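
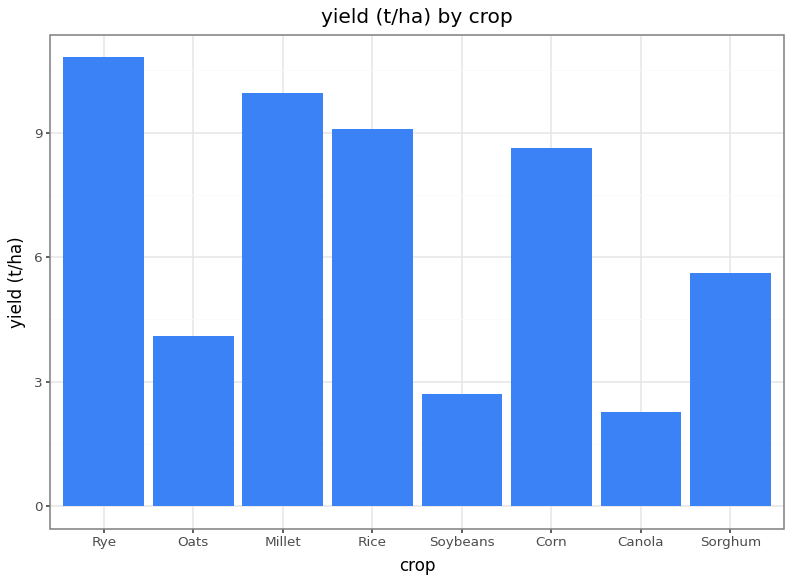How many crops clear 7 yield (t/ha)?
4

Above 7: Rye, Millet, Rice, Corn.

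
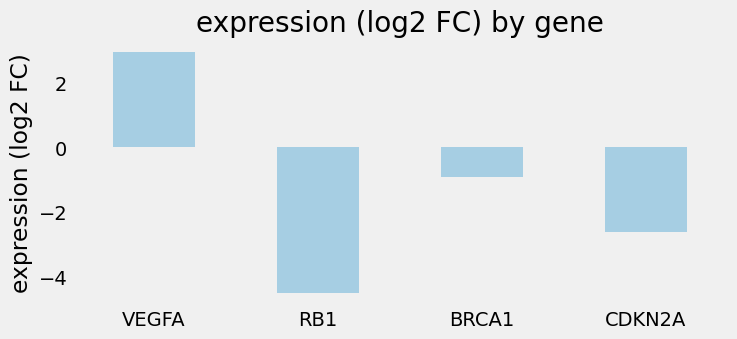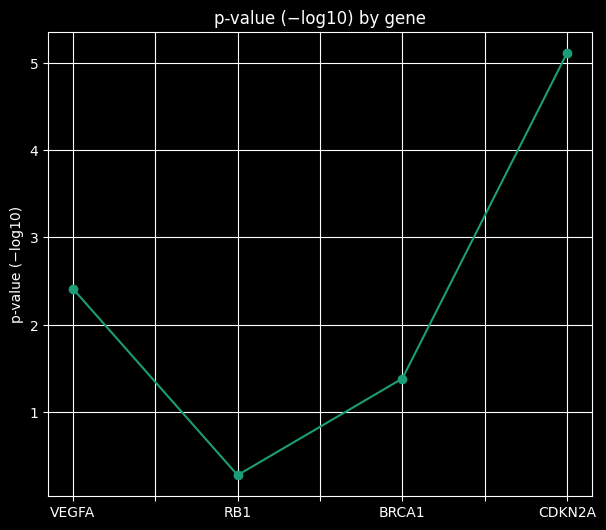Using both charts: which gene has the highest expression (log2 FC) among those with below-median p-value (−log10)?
BRCA1

Chart 2 median p-value (−log10) ≈ 2; below-median genes: RB1, BRCA1. Among those, BRCA1 has the highest expression (log2 FC) (≈ -1).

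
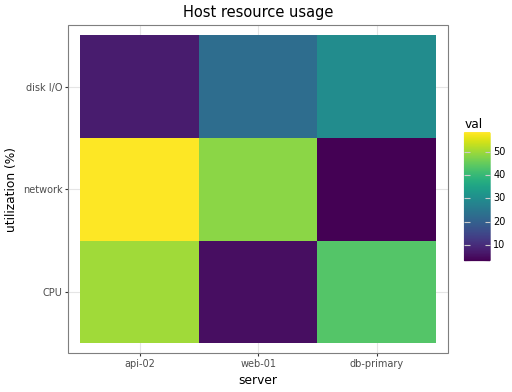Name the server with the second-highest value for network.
web-01

Top 3 for network: api-02 ≈ 60, web-01 ≈ 50, db-primary ≈ 5.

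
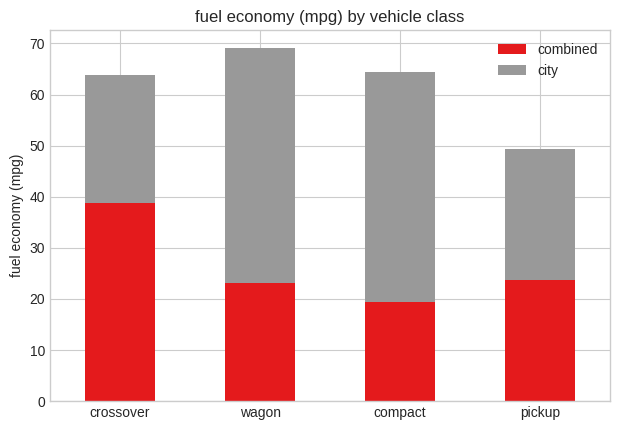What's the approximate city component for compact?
city top ≈ 60, bottom ≈ 20; segment ≈ 40.

≈ 40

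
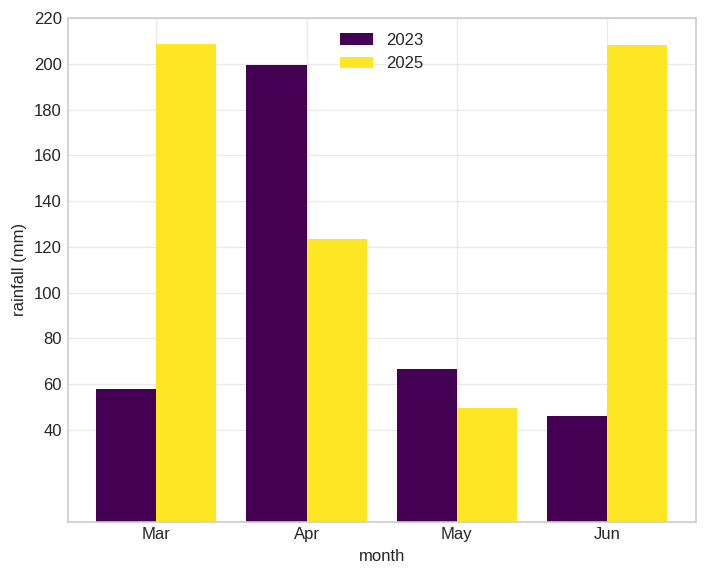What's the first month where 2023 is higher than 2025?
Apr

Mar: 2023 ≈ 60 vs 2025 ≈ 200 (not yet); Apr: 2023 ≈ 200 vs 2025 ≈ 120 (first crossover).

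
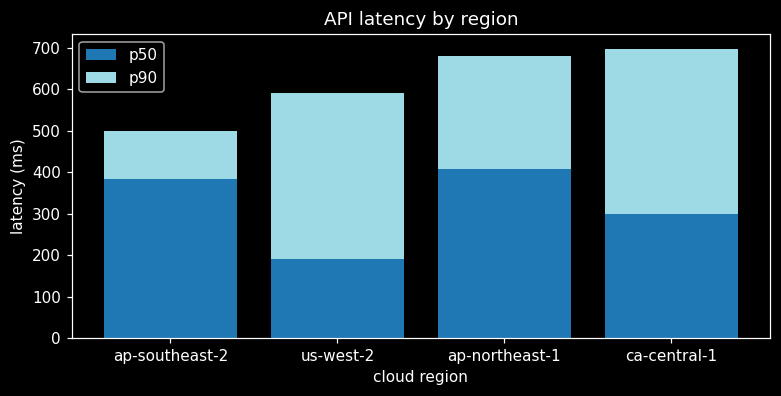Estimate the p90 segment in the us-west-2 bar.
≈ 400

p90 top ≈ 600, bottom ≈ 200; segment ≈ 400.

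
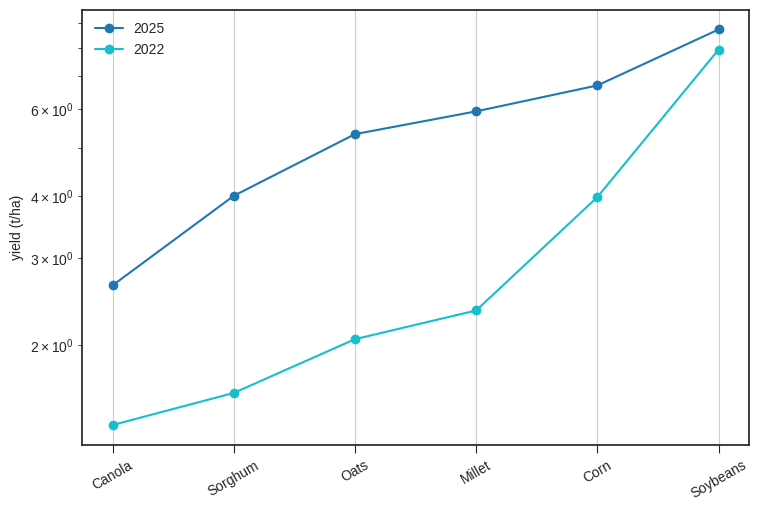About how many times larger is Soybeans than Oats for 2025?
≈ 1.8×

Soybeans ≈ 9, Oats ≈ 5; 9/5 ≈ 1.8.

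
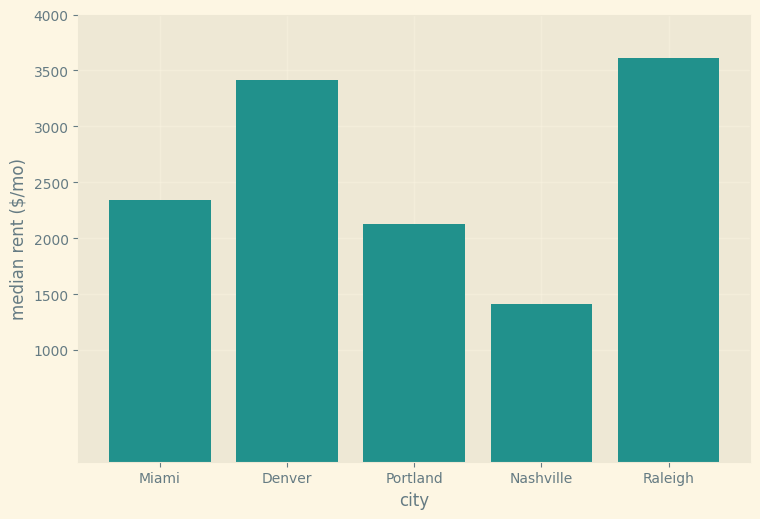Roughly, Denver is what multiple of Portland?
Denver ≈ 3500, Portland ≈ 2000; 3500/2000 ≈ 1.75.

≈ 1.75×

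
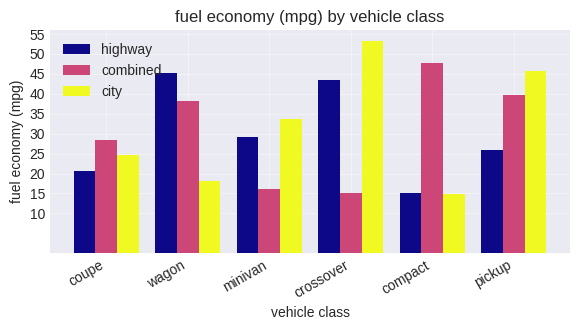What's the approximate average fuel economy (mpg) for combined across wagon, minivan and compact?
(40 + 15 + 50) / 3 ≈ 35.

≈ 35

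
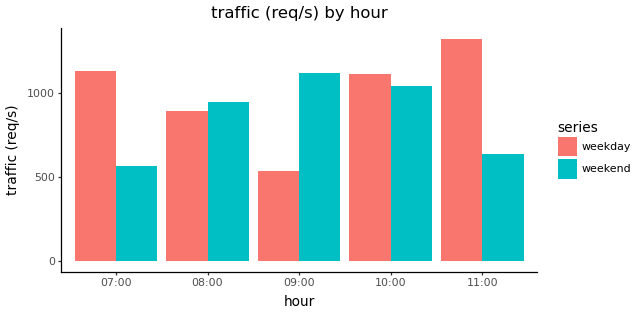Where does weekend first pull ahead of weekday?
08:00

07:00: weekend ≈ 600 vs weekday ≈ 1200 (not yet); 08:00: weekend ≈ 1000 vs weekday ≈ 800 (first crossover).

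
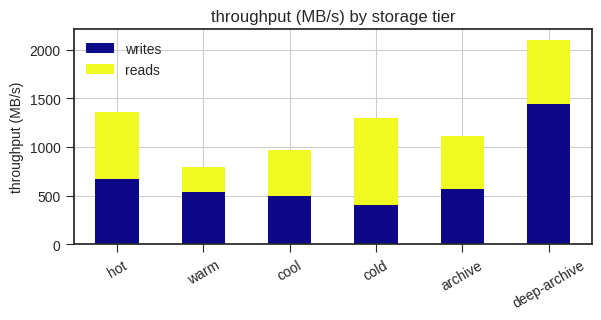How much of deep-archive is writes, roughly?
writes top ≈ 1400, bottom ≈ 0; segment ≈ 1400.

≈ 1400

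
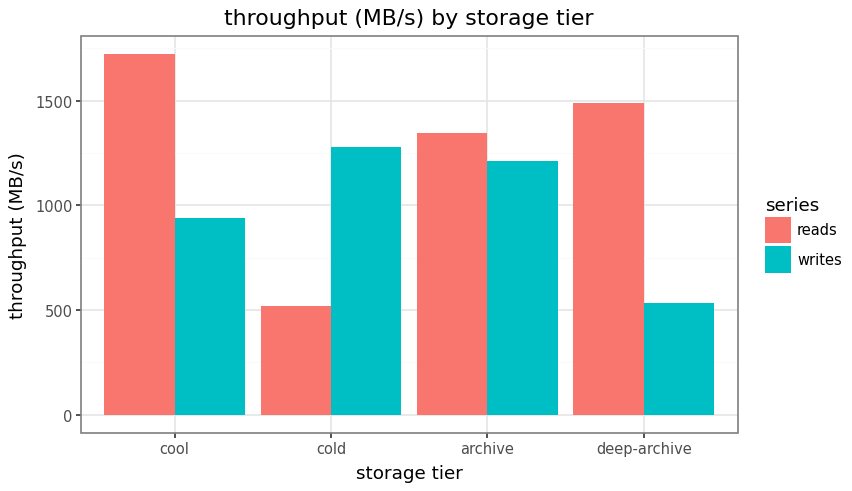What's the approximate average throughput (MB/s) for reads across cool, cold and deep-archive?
≈ 1267

(1800 + 600 + 1400) / 3 ≈ 1267.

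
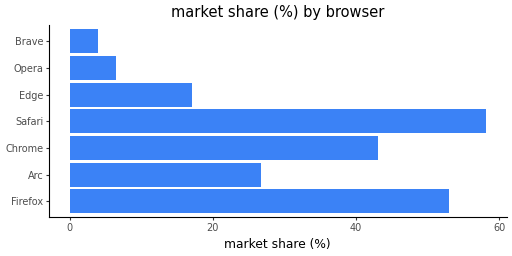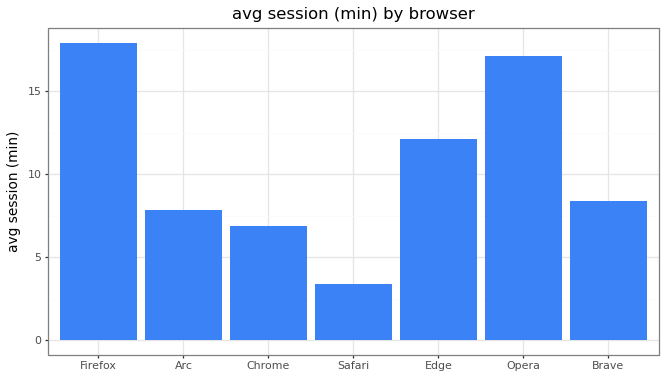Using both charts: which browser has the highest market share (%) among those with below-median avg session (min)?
Safari

Chart 2 median avg session (min) ≈ 8; below-median browsers: Arc, Chrome, Safari. Among those, Safari has the highest market share (%) (≈ 60).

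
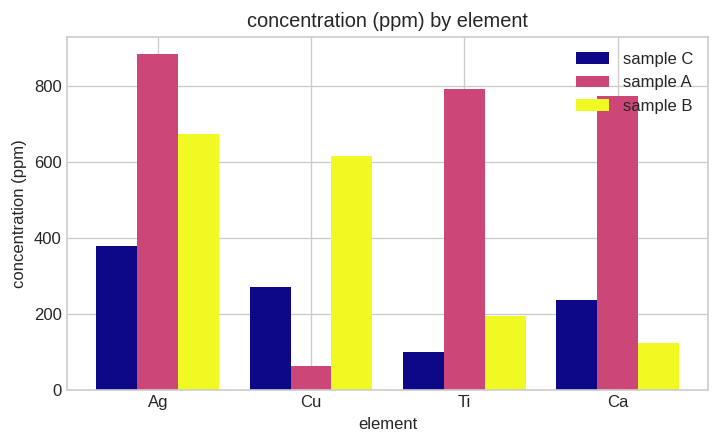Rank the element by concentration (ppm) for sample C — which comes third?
Ca

Top 4 for sample C: Ag ≈ 400, Cu ≈ 300, Ca ≈ 200, Ti ≈ 100.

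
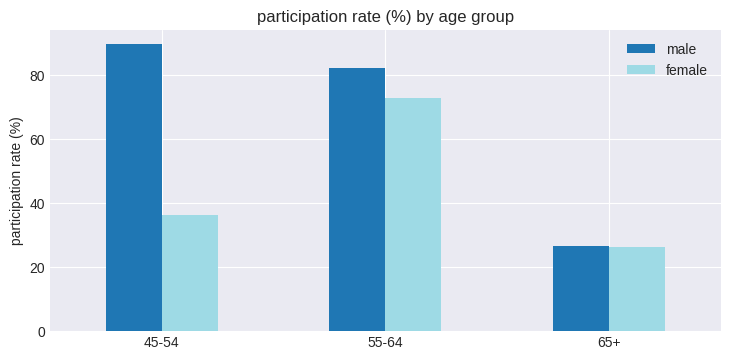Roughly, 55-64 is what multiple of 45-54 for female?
≈ 1.75×

55-64 ≈ 70, 45-54 ≈ 40; 70/40 ≈ 1.75.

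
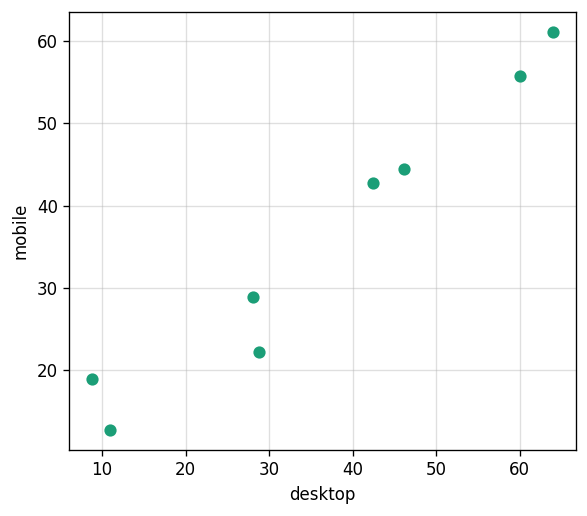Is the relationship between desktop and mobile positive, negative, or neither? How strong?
positive, strong

Points are positively correlated; strong (|r| ≈ 1.0).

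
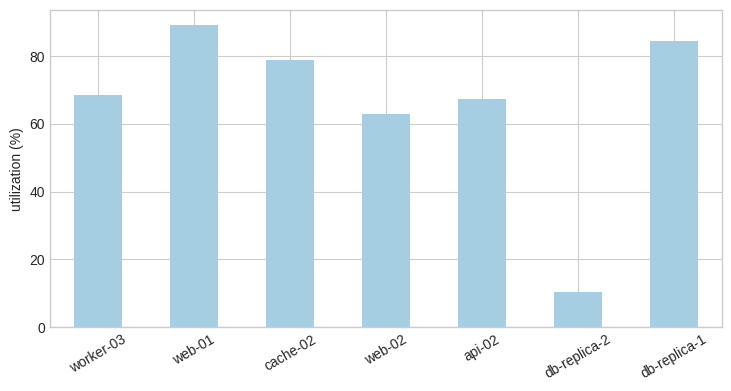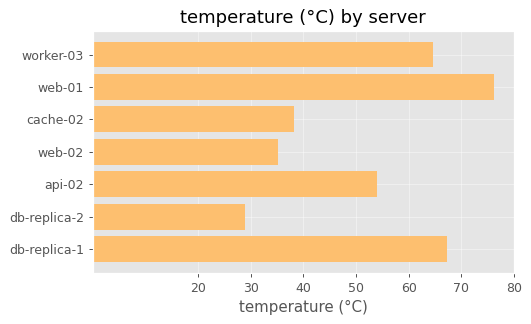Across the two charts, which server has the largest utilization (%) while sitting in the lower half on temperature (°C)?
Chart 2 median temperature (°C) ≈ 50; below-median servers: cache-02, web-02, db-replica-2. Among those, cache-02 has the highest utilization (%) (≈ 80).

cache-02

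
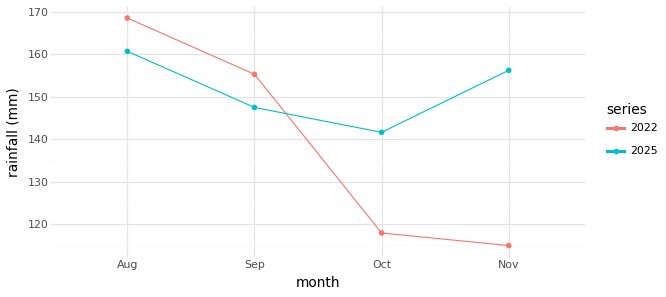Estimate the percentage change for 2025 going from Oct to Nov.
Oct ≈ 140, Nov ≈ 155; (155 − 140) / 140 ≈ +10.7%.

≈ +10.7%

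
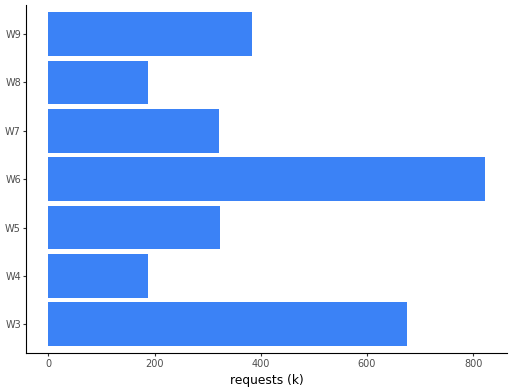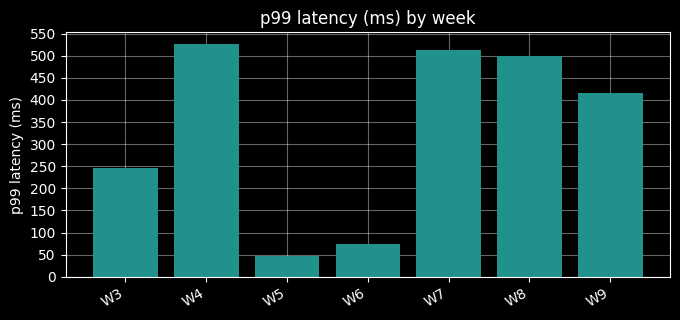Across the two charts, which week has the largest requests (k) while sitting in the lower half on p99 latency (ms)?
Chart 2 median p99 latency (ms) ≈ 400; below-median weeks: W3, W5, W6. Among those, W6 has the highest requests (k) (≈ 800).

W6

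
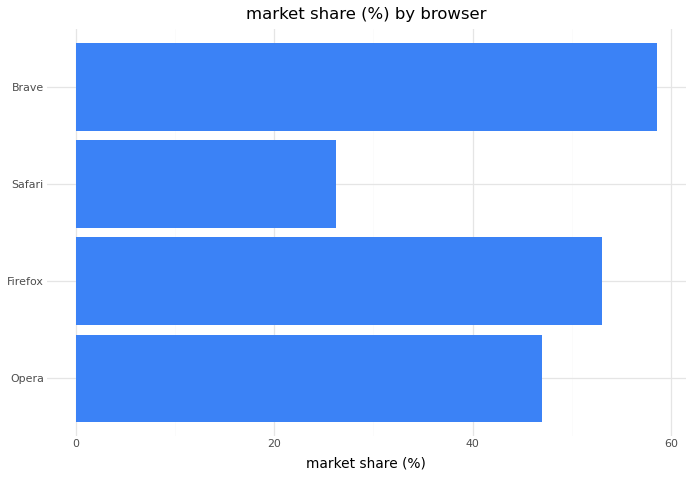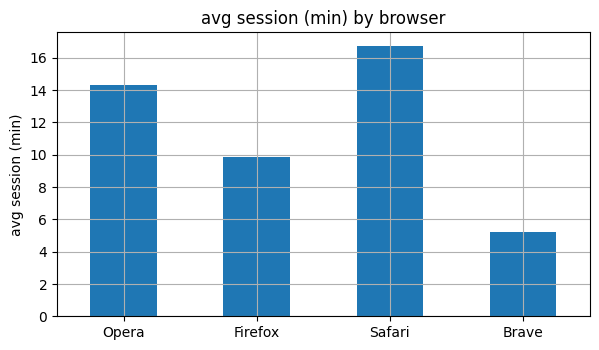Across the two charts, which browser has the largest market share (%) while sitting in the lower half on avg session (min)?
Brave

Chart 2 median avg session (min) ≈ 12; below-median browsers: Firefox, Brave. Among those, Brave has the highest market share (%) (≈ 60).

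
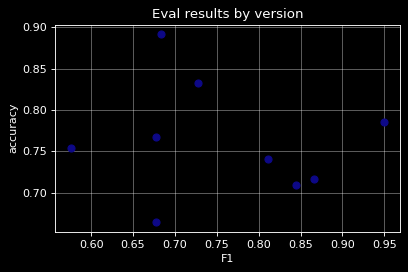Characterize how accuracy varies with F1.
no clear correlation

Points are roughly uncorrelated; weak (|r| ≈ 0.1).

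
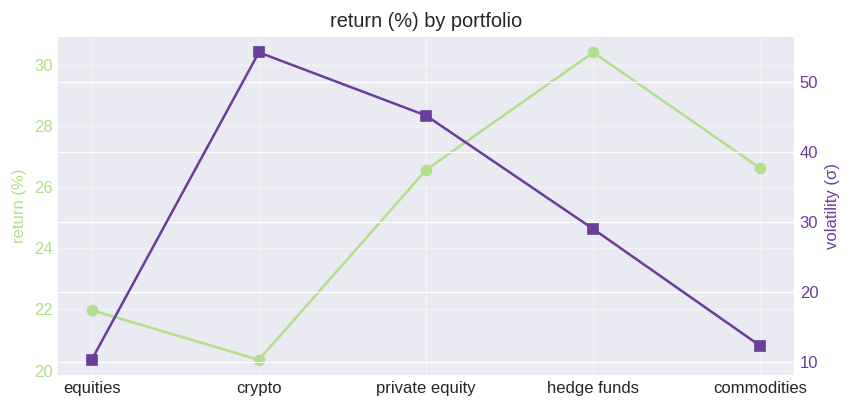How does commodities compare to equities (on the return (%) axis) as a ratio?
≈ 1.23×

commodities ≈ 27, equities ≈ 22; 27/22 ≈ 1.23.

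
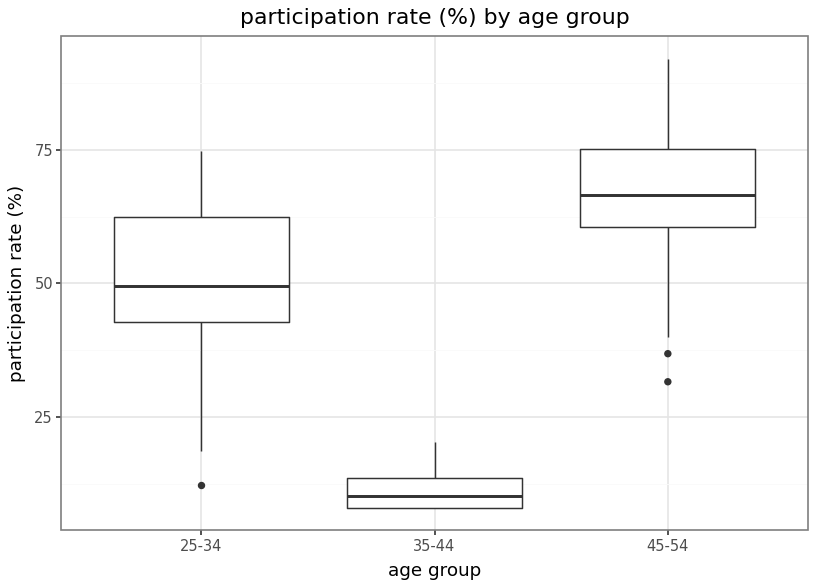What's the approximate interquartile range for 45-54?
≈ 15

Q3 ≈ 75, Q1 ≈ 60; IQR ≈ 15.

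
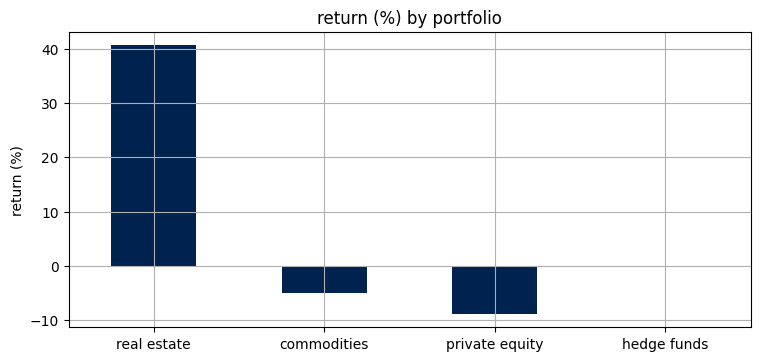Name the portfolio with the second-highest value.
Top 3: real estate ≈ 40, hedge funds ≈ 0, commodities ≈ -5.

hedge funds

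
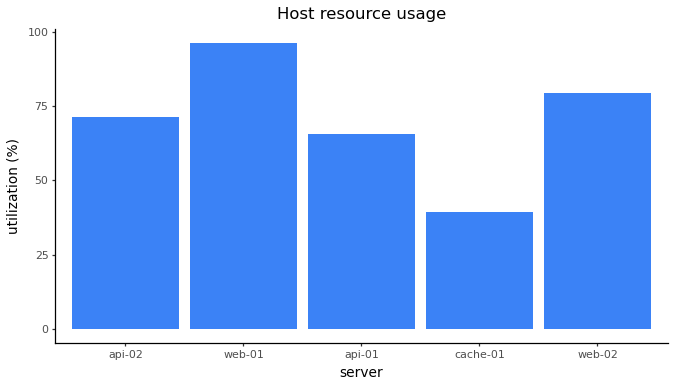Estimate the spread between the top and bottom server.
Max web-01 ≈ 100, min cache-01 ≈ 40; range ≈ 60.

≈ 60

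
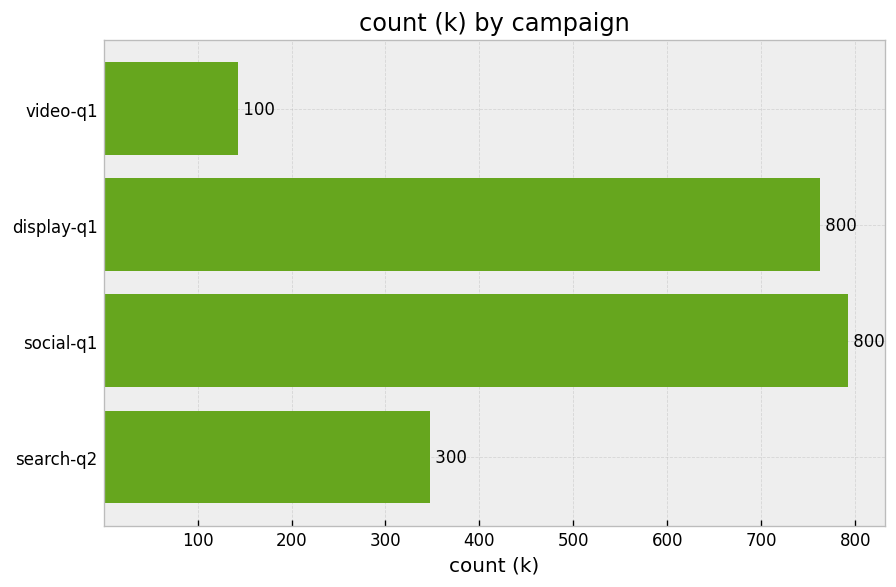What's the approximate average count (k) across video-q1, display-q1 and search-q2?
≈ 400

(100 + 800 + 300) / 3 ≈ 400.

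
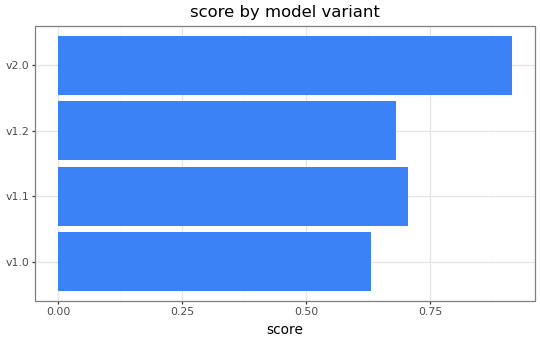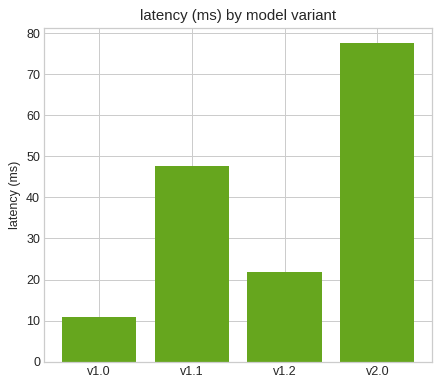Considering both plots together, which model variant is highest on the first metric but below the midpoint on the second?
v1.2

Chart 2 median latency (ms) ≈ 30; below-median model variants: v1.0, v1.2. Among those, v1.2 has the highest score (≈ 0.7).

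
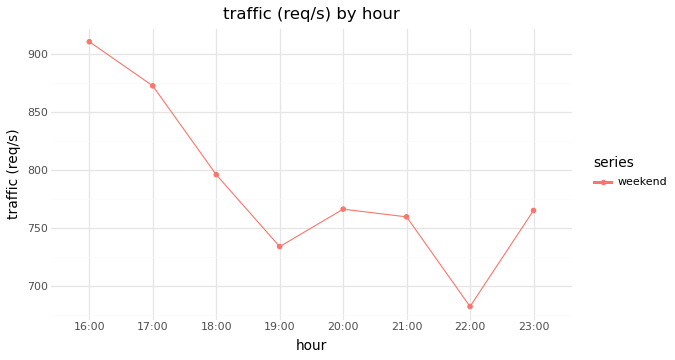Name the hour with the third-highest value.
18:00

Top 4: 16:00 ≈ 920, 17:00 ≈ 880, 18:00 ≈ 800, 20:00 ≈ 760.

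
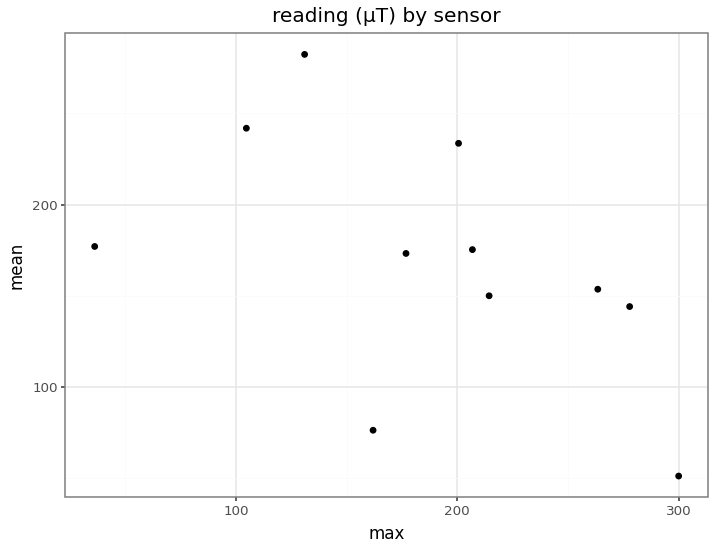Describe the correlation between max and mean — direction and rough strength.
negative, moderate

Points are negatively correlated; moderate (|r| ≈ 0.5).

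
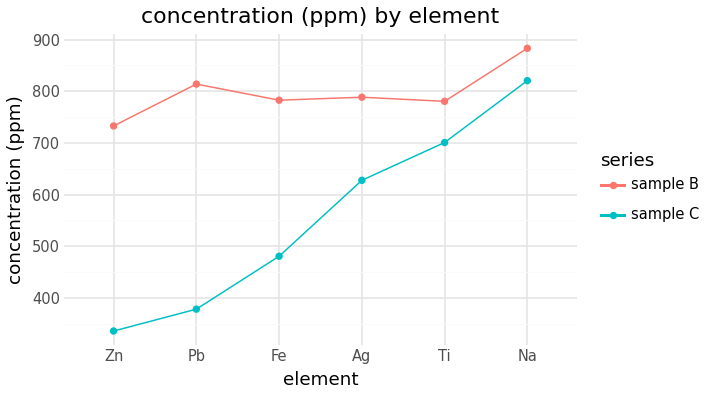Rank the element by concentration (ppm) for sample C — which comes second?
Top 3 for sample C: Na ≈ 800, Ti ≈ 700, Ag ≈ 650.

Ti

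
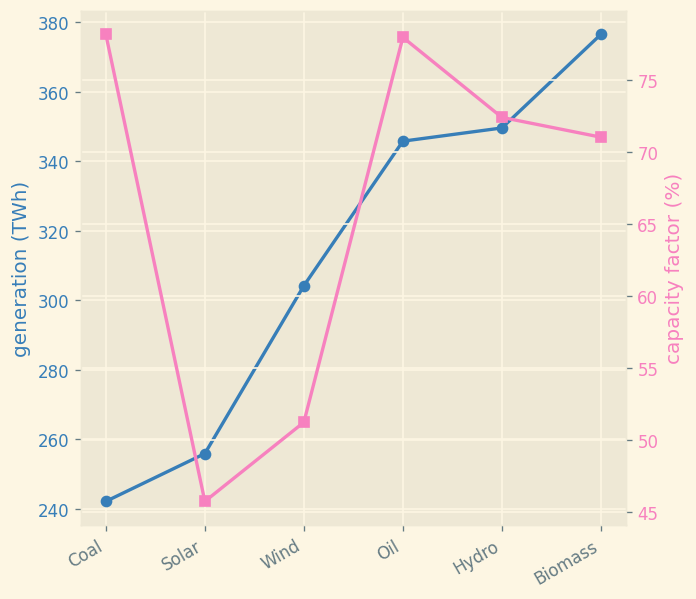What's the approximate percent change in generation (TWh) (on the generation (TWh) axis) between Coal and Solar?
Coal ≈ 240, Solar ≈ 260; (260 − 240) / 240 ≈ +8.3%.

≈ +8.3%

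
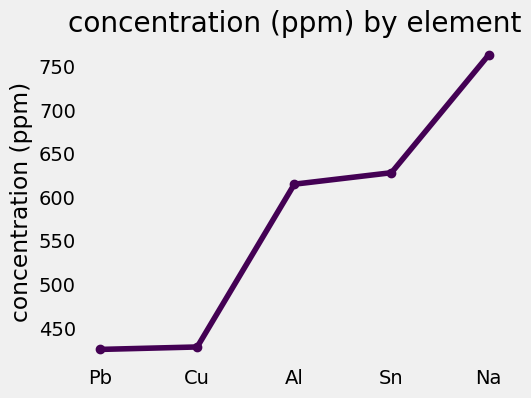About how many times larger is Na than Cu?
Na ≈ 750, Cu ≈ 450; 750/450 ≈ 1.67.

≈ 1.67×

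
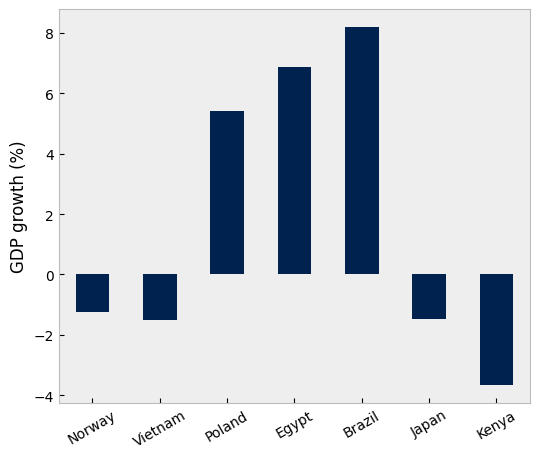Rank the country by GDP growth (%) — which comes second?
Egypt

Top 3: Brazil ≈ 8, Egypt ≈ 7, Poland ≈ 5.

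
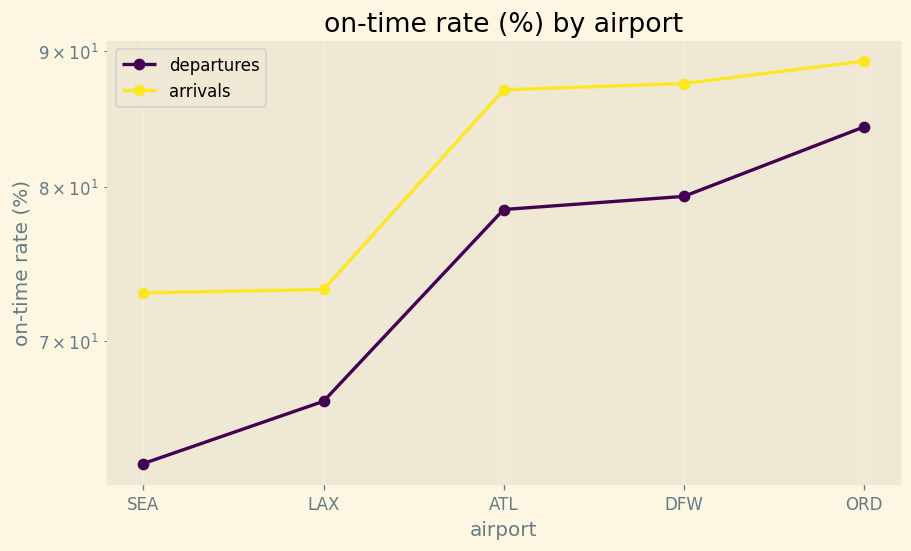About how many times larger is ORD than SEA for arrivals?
≈ 1.2×

ORD ≈ 90, SEA ≈ 75; 90/75 ≈ 1.2.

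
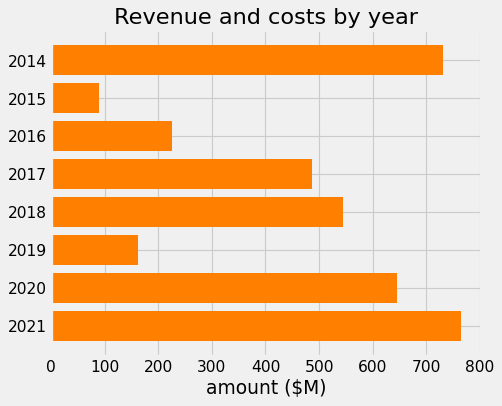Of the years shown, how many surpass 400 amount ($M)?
Above 400: 2014, 2017, 2018, 2020, 2021.

5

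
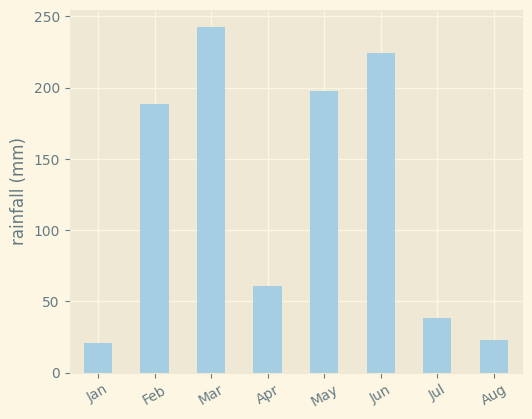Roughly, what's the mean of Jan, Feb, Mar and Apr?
≈ 131

(25 + 200 + 250 + 50) / 4 ≈ 131.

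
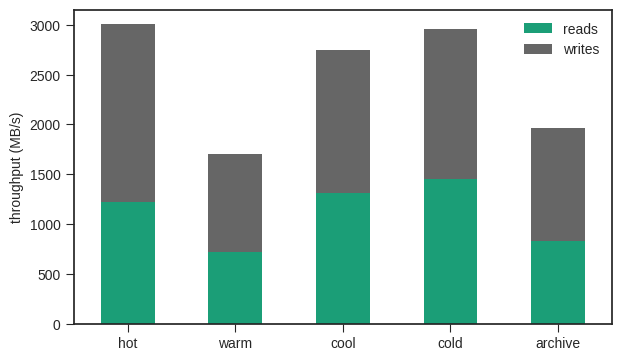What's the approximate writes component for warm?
writes top ≈ 1500, bottom ≈ 500; segment ≈ 1000.

≈ 1000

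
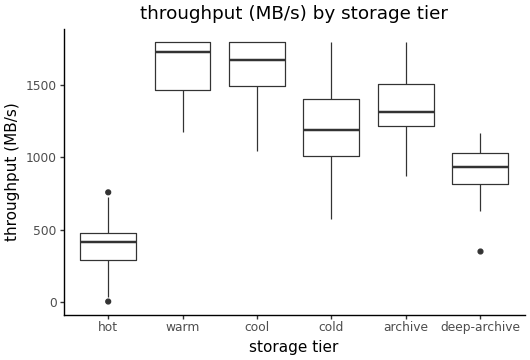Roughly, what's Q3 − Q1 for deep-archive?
Q3 ≈ 1000, Q1 ≈ 800; IQR ≈ 200.

≈ 200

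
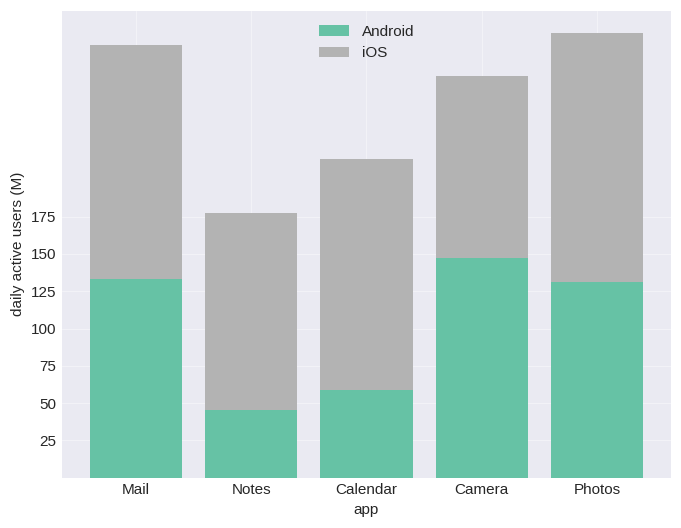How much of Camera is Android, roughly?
≈ 150

Android top ≈ 150, bottom ≈ 0; segment ≈ 150.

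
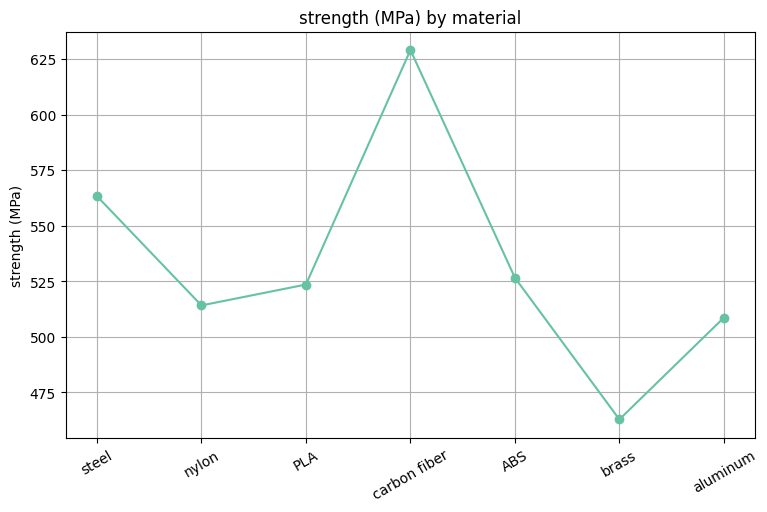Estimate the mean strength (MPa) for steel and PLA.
≈ 540

(560 + 520) / 2 ≈ 540.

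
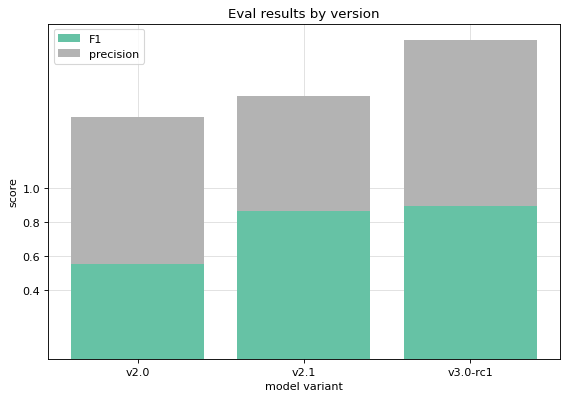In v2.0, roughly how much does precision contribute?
≈ 0.8

precision top ≈ 1.4, bottom ≈ 0.6; segment ≈ 0.8.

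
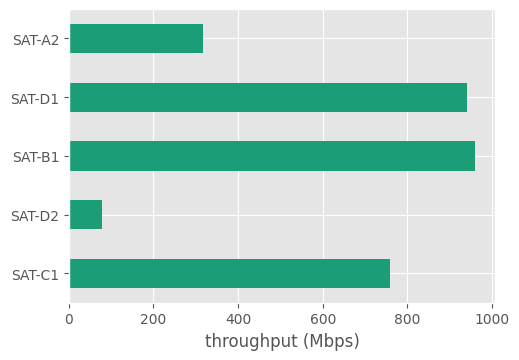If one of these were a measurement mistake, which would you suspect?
SAT-D2 ≈ 100; the rest sit between ≈ 300 and ≈ 1000.

SAT-D2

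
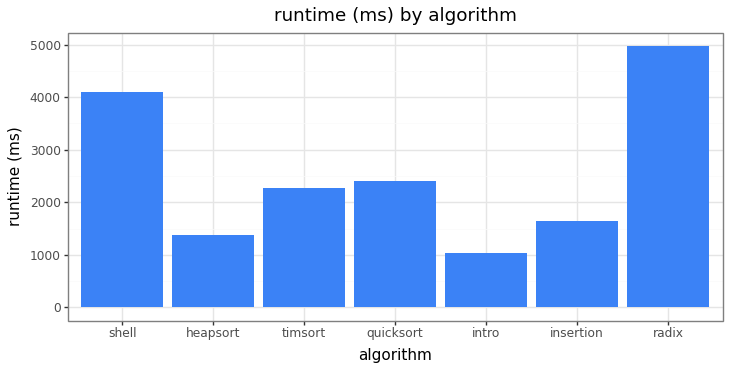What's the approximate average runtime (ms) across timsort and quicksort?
≈ 2500

(2500 + 2500) / 2 ≈ 2500.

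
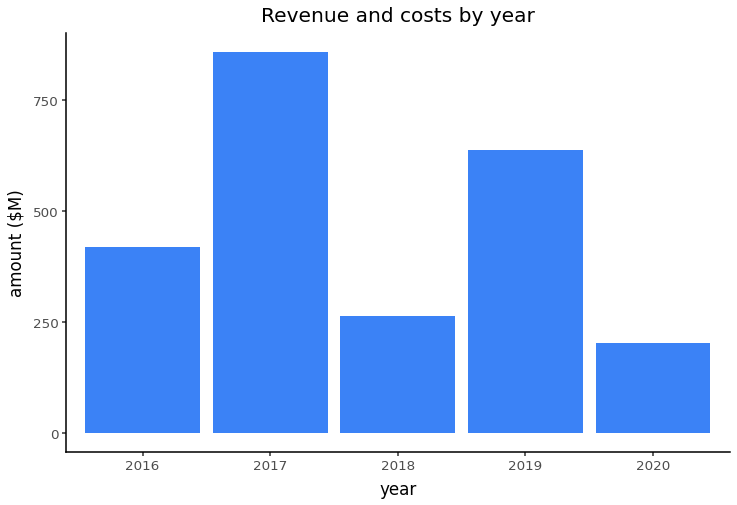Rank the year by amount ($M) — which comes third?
2016

Top 4: 2017 ≈ 900, 2019 ≈ 600, 2016 ≈ 400, 2018 ≈ 300.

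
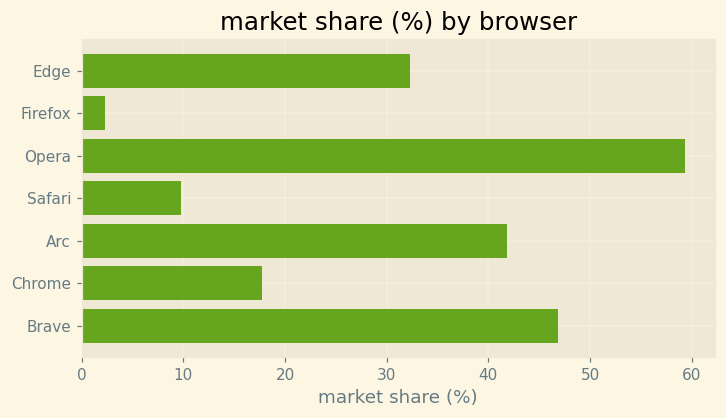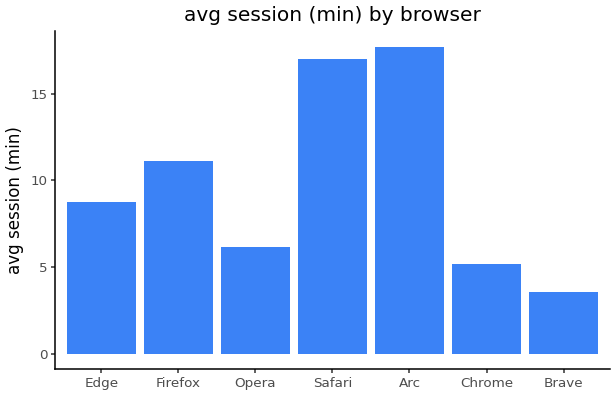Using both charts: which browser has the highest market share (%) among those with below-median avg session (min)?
Chart 2 median avg session (min) ≈ 8; below-median browsers: Opera, Chrome, Brave. Among those, Opera has the highest market share (%) (≈ 60).

Opera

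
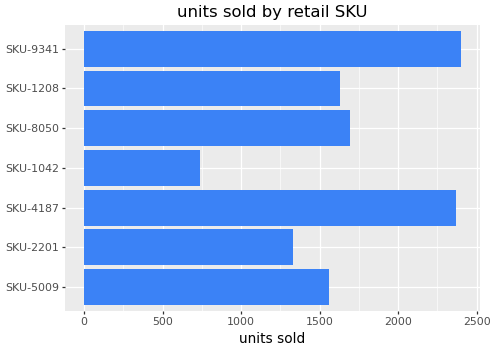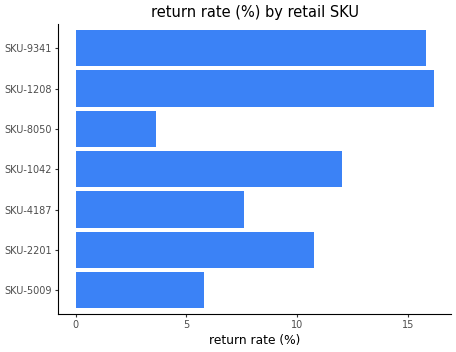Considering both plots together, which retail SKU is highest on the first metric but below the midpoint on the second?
Chart 2 median return rate (%) ≈ 10; below-median retail SKUs: SKU-5009, SKU-4187, SKU-8050. Among those, SKU-4187 has the highest units sold (≈ 2500).

SKU-4187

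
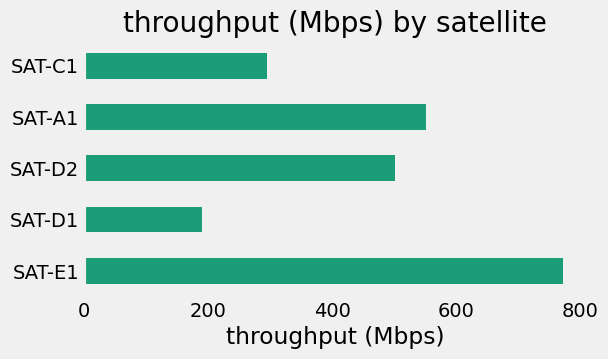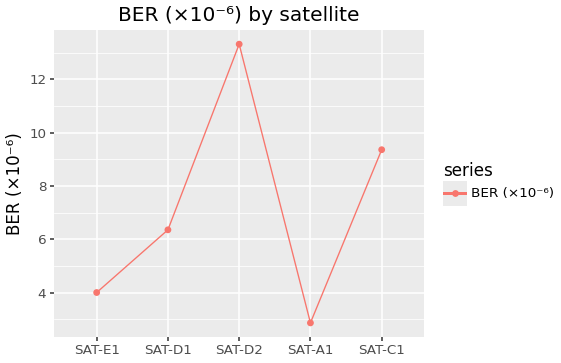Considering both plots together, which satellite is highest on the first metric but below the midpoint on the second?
SAT-E1

Chart 2 median BER (×10⁻⁶) ≈ 6; below-median satellites: SAT-E1, SAT-A1. Among those, SAT-E1 has the highest throughput (Mbps) (≈ 800).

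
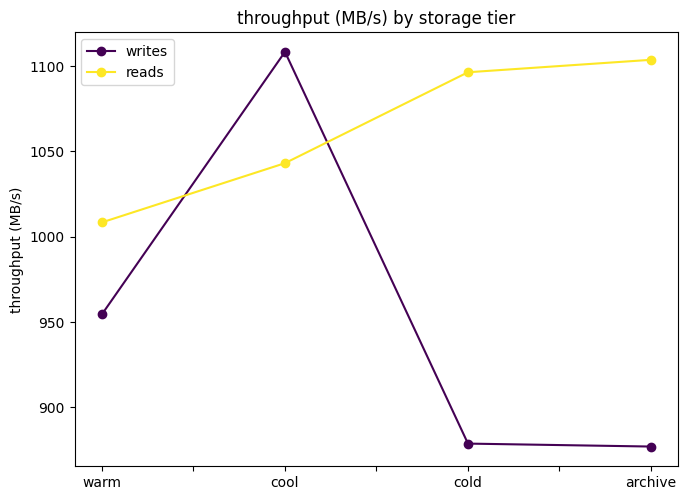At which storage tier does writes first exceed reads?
cool

warm: writes ≈ 960 vs reads ≈ 1000 (not yet); cool: writes ≈ 1100 vs reads ≈ 1040 (first crossover).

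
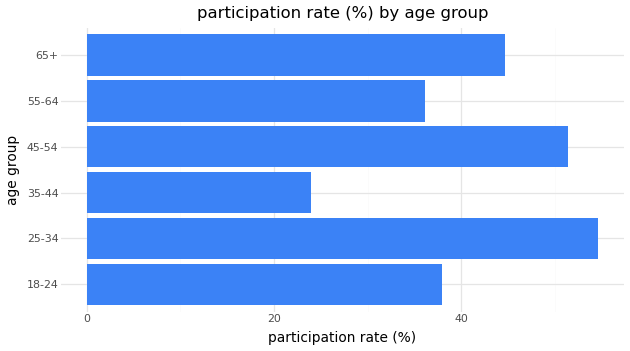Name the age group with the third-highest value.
65+

Top 4: 25-34 ≈ 55, 45-54 ≈ 50, 65+ ≈ 45, 18-24 ≈ 40.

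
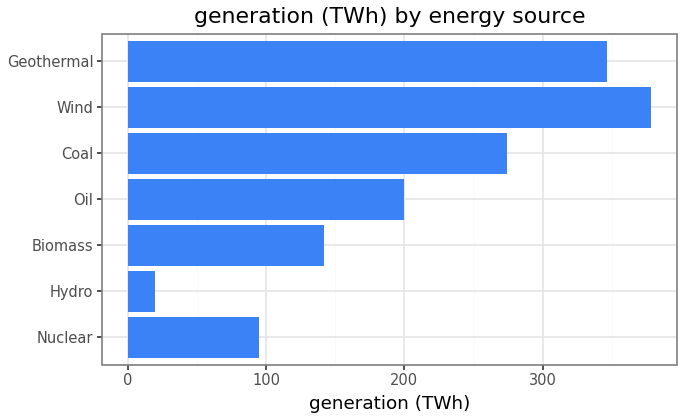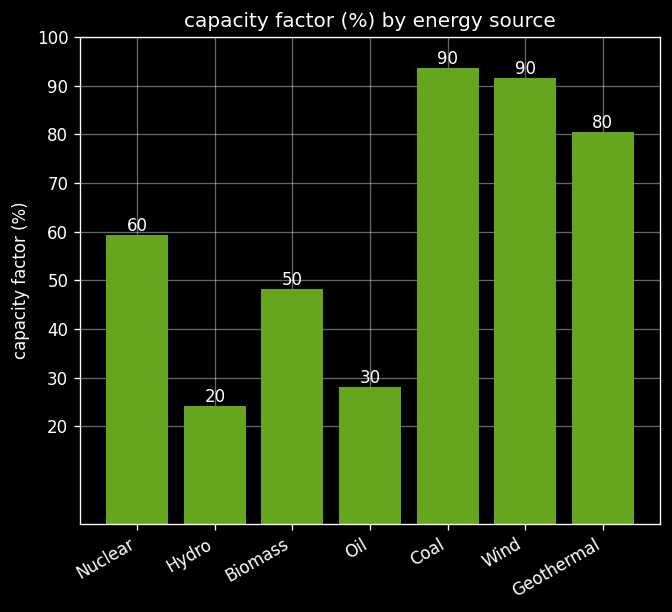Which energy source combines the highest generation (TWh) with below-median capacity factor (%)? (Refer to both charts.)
Chart 2 median capacity factor (%) ≈ 60; below-median energy sources: Hydro, Biomass, Oil. Among those, Oil has the highest generation (TWh) (≈ 200).

Oil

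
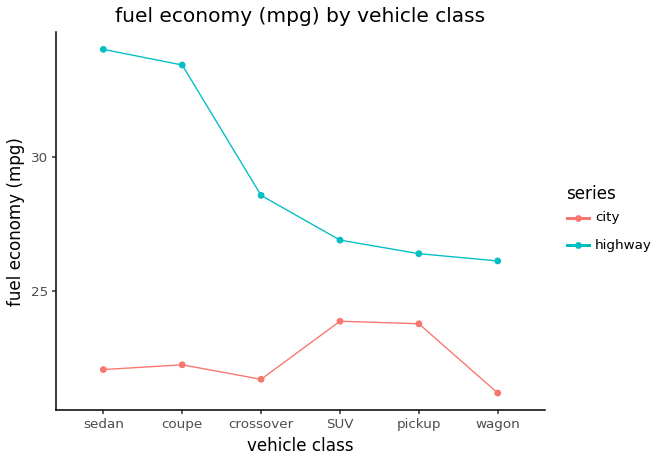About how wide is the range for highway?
Max sedan ≈ 34, min wagon ≈ 26; range ≈ 8.

≈ 8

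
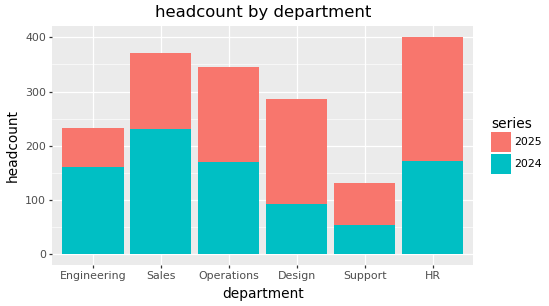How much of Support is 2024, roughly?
≈ 50

2024 top ≈ 50, bottom ≈ 0; segment ≈ 50.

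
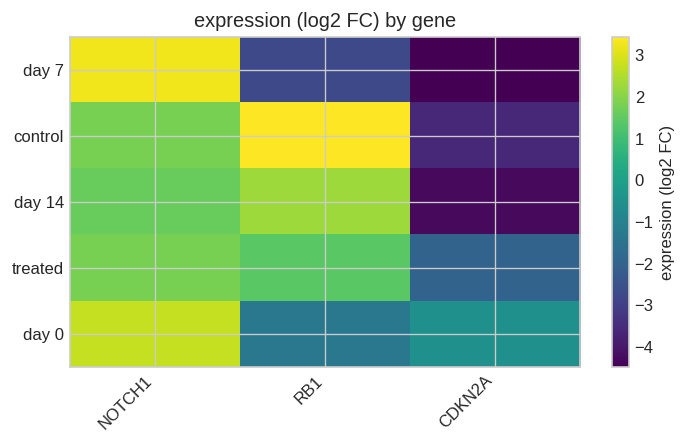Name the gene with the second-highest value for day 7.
Top 3 for day 7: NOTCH1 ≈ 3, RB1 ≈ -3, CDKN2A ≈ -4.

RB1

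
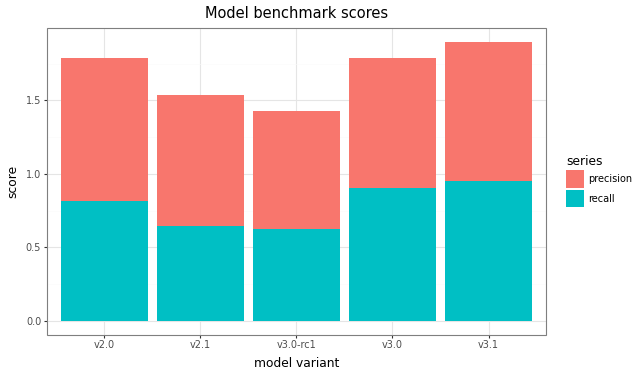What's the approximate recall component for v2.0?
≈ 0.8

recall top ≈ 0.8, bottom ≈ 0.0; segment ≈ 0.8.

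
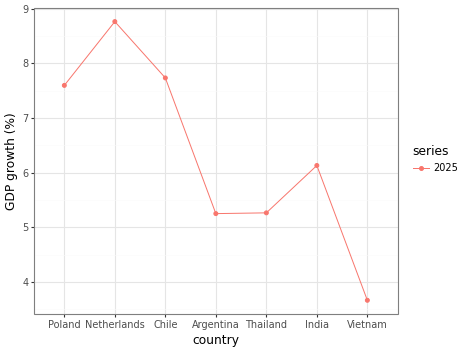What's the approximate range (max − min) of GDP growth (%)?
Max Netherlands ≈ 9.0, min Vietnam ≈ 3.5; range ≈ 5.5.

≈ 5.5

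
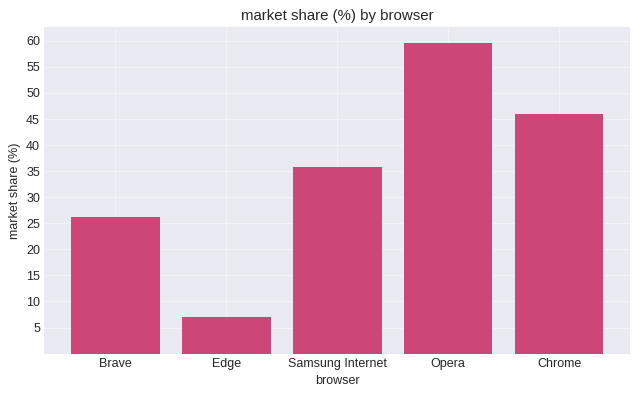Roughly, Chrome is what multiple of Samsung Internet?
Chrome ≈ 45, Samsung Internet ≈ 35; 45/35 ≈ 1.29.

≈ 1.29×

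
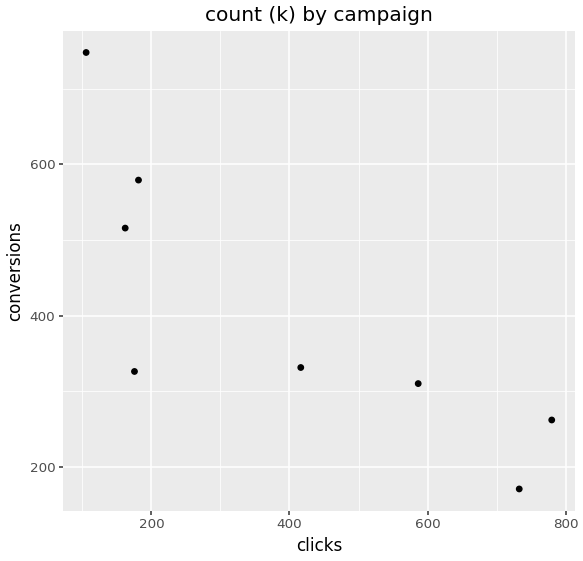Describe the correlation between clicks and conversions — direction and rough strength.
Points are negatively correlated; strong (|r| ≈ 0.8).

negative, strong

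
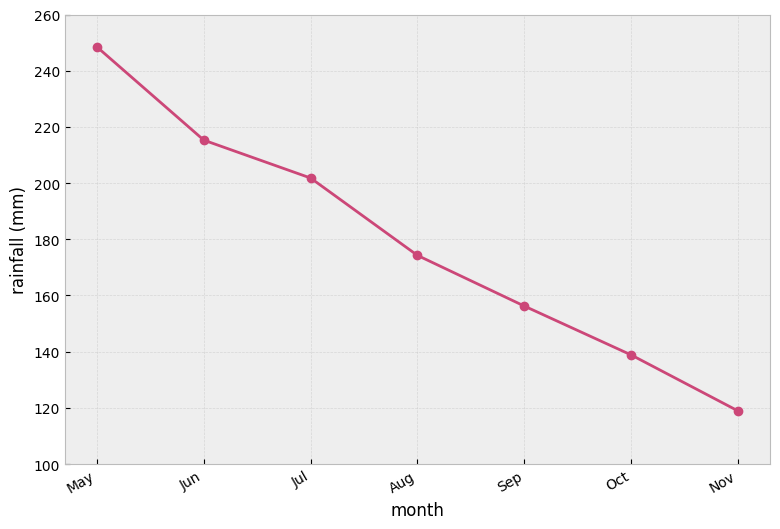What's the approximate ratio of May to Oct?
≈ 1.71×

May ≈ 240, Oct ≈ 140; 240/140 ≈ 1.71.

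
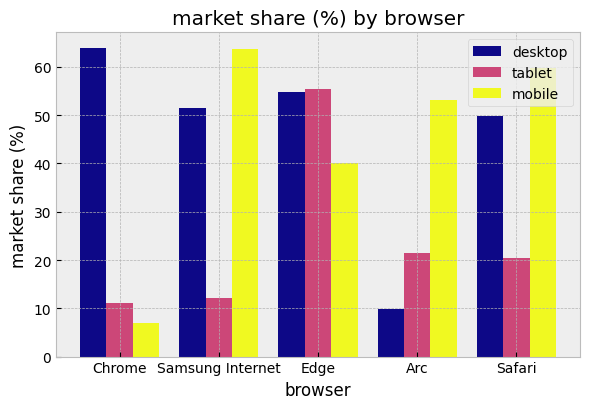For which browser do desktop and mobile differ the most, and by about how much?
Chrome, ≈ 50 %

Chrome: desktop ≈ 60, mobile ≈ 10 → gap ≈ 50. Next-largest (Arc) is only ≈ 40.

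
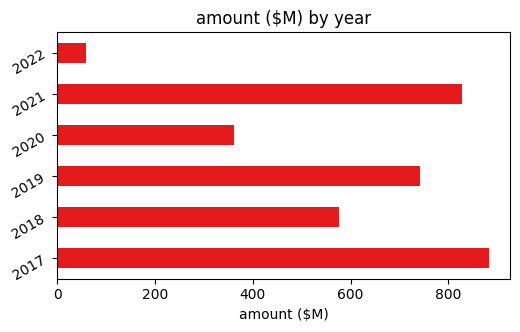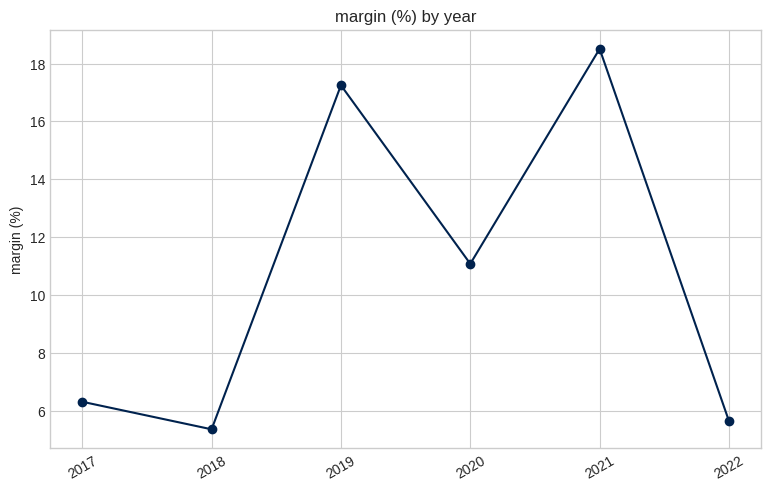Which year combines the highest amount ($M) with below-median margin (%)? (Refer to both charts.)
Chart 2 median margin (%) ≈ 8; below-median years: 2017, 2018, 2022. Among those, 2017 has the highest amount ($M) (≈ 900).

2017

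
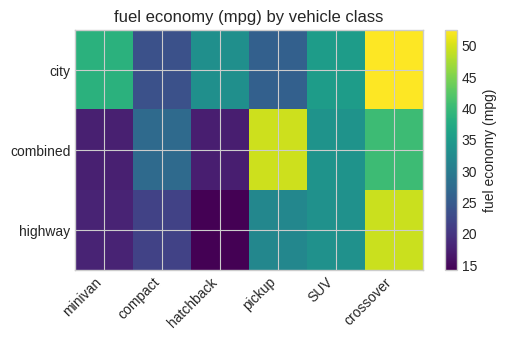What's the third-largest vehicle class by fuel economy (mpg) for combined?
SUV

Top 4 for combined: pickup ≈ 50, crossover ≈ 40, SUV ≈ 35, compact ≈ 25.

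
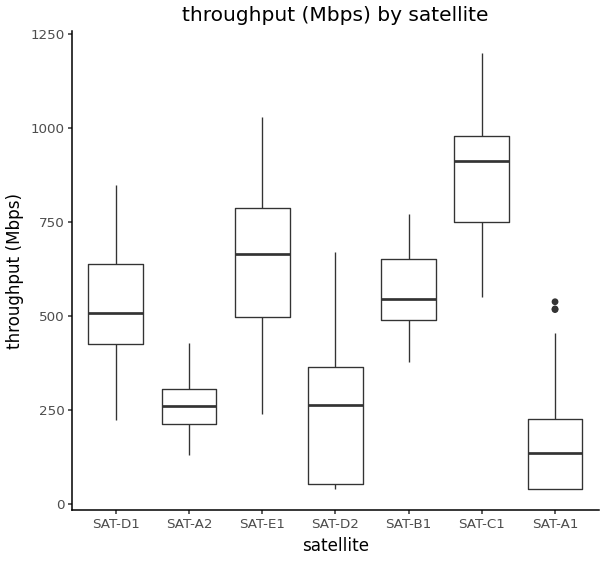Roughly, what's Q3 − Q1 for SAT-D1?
≈ 200

Q3 ≈ 600, Q1 ≈ 400; IQR ≈ 200.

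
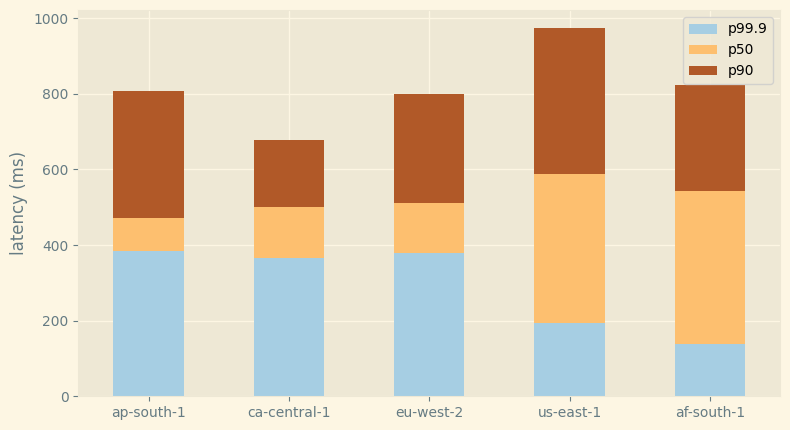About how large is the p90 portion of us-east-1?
p90 top ≈ 1000, bottom ≈ 600; segment ≈ 400.

≈ 400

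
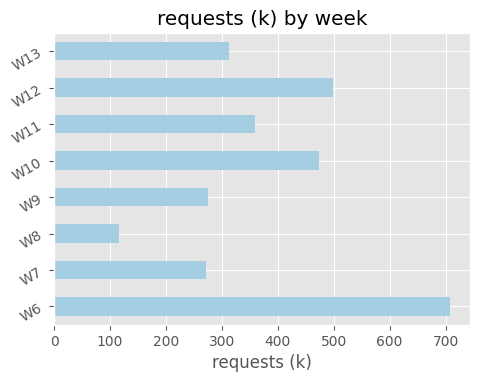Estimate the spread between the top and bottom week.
Max W6 ≈ 700, min W8 ≈ 100; range ≈ 600.

≈ 600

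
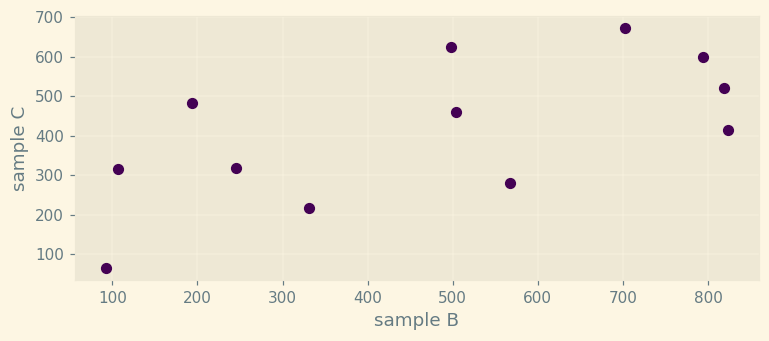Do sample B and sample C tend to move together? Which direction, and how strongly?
Points are positively correlated; moderate (|r| ≈ 0.6).

positive, moderate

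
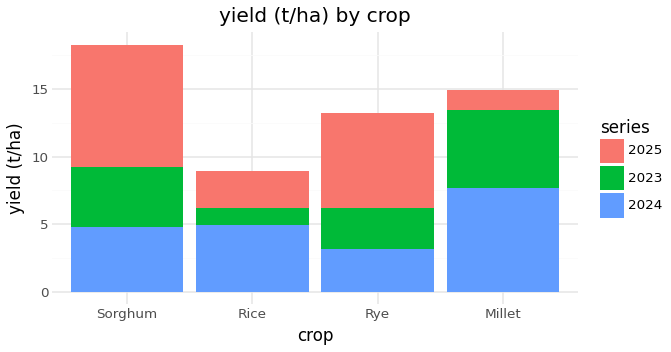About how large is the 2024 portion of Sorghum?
≈ 4

2024 top ≈ 4, bottom ≈ 0; segment ≈ 4.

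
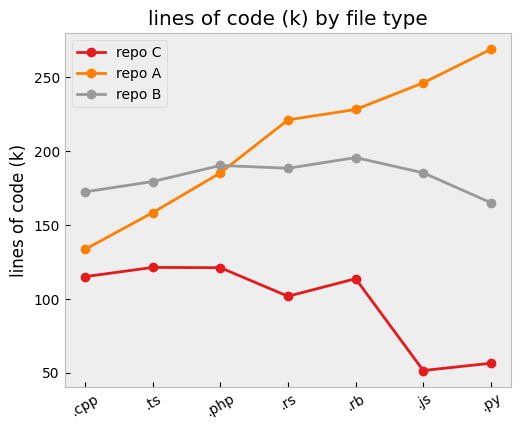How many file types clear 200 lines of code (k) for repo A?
4

Above 200: .rs, .rb, .js, .py.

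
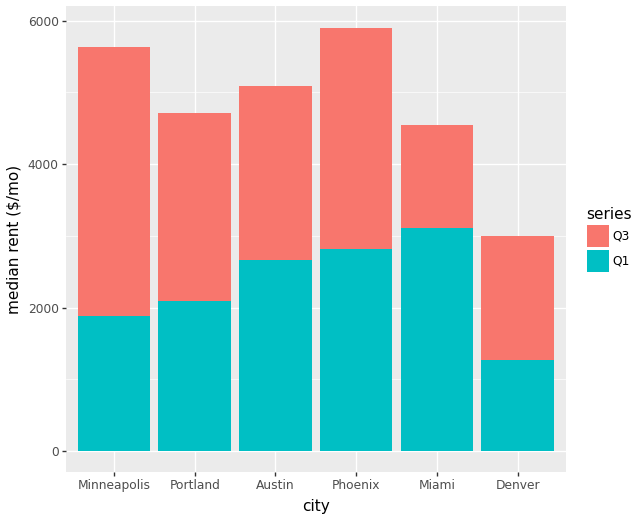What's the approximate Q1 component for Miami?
Q1 top ≈ 3000, bottom ≈ 0; segment ≈ 3000.

≈ 3000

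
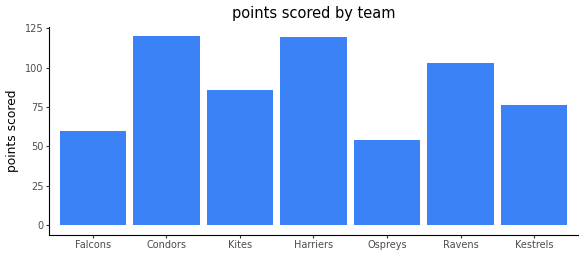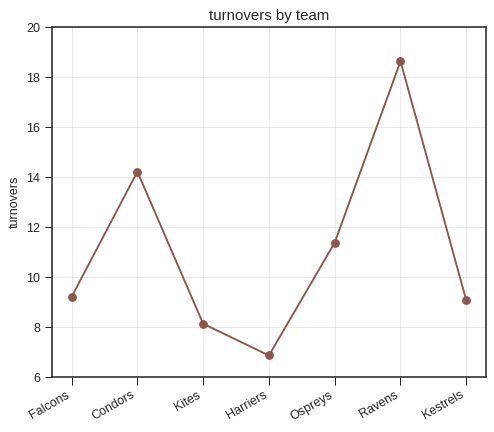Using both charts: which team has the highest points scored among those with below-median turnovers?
Chart 2 median turnovers ≈ 10; below-median teams: Kites, Harriers, Kestrels. Among those, Harriers has the highest points scored (≈ 120).

Harriers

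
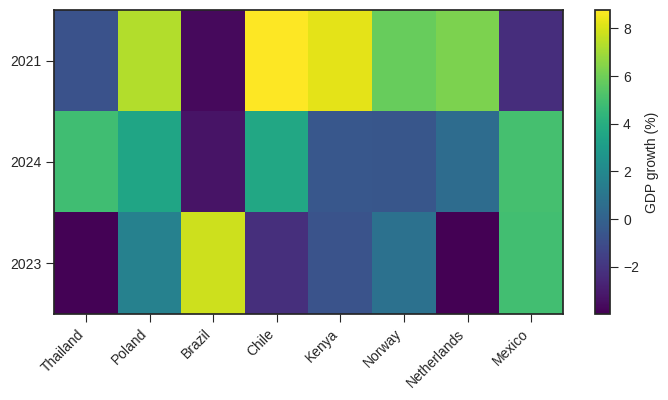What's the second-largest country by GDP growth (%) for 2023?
Top 3 for 2023: Brazil ≈ 8, Mexico ≈ 4, Poland ≈ 2.

Mexico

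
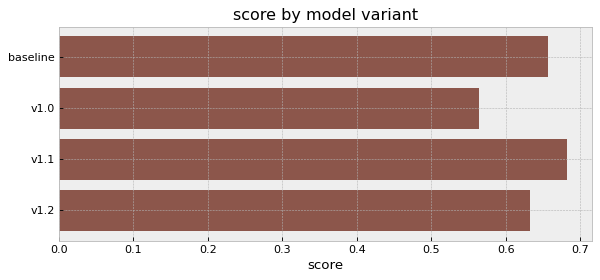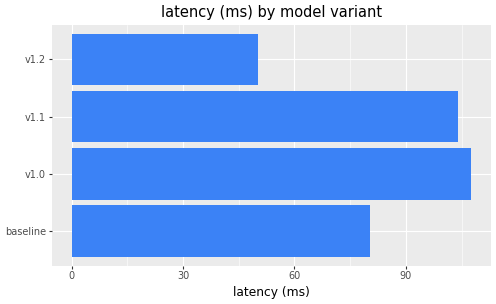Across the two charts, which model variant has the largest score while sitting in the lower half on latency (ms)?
baseline

Chart 2 median latency (ms) ≈ 90; below-median model variants: baseline, v1.2. Among those, baseline has the highest score (≈ 0.7).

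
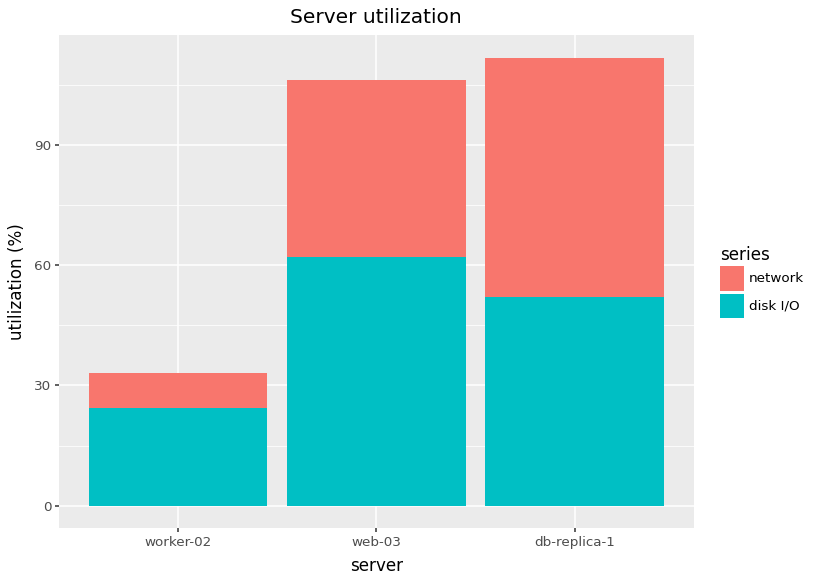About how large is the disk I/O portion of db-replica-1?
≈ 50

disk I/O top ≈ 50, bottom ≈ 0; segment ≈ 50.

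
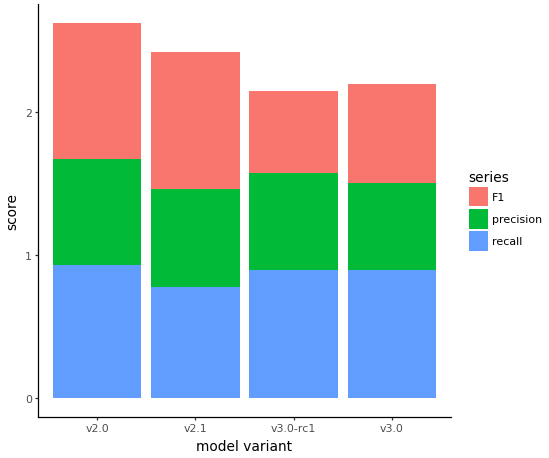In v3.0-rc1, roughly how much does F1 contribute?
≈ 0.5

F1 top ≈ 2.0, bottom ≈ 1.5; segment ≈ 0.5.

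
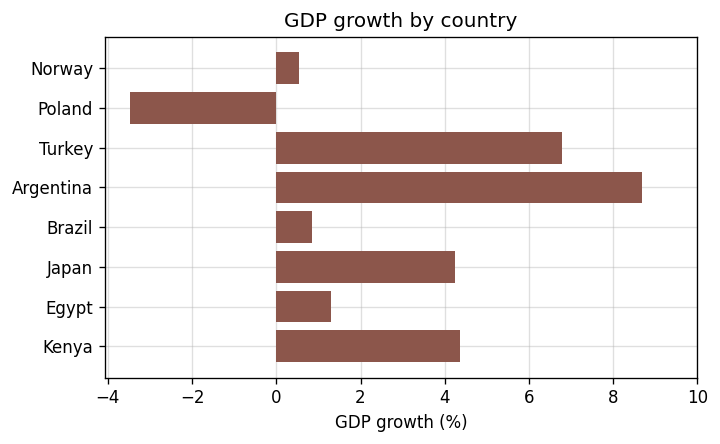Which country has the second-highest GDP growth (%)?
Turkey

Top 3: Argentina ≈ 8, Turkey ≈ 6, Kenya ≈ 4.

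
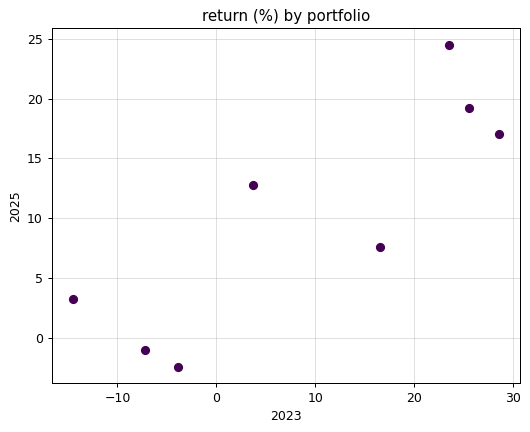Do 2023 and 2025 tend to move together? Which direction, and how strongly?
positive, strong

Points are positively correlated; strong (|r| ≈ 0.8).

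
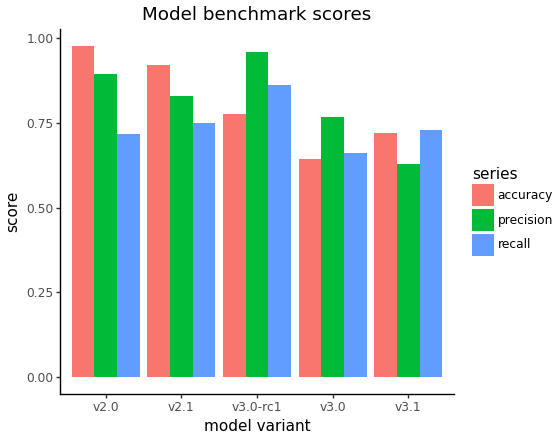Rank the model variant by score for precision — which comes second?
Top 3 for precision: v3.0-rc1 ≈ 1.0, v2.0 ≈ 0.9, v2.1 ≈ 0.8.

v2.0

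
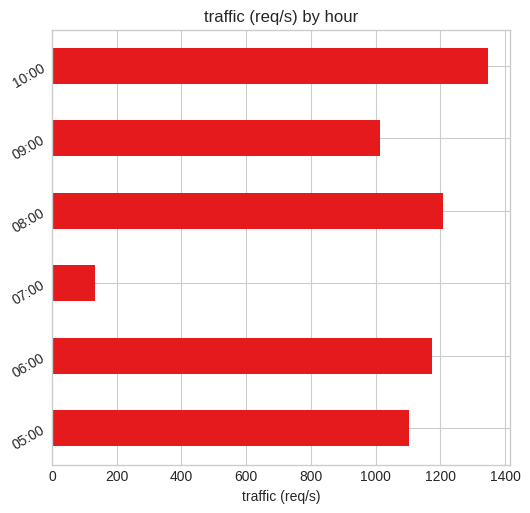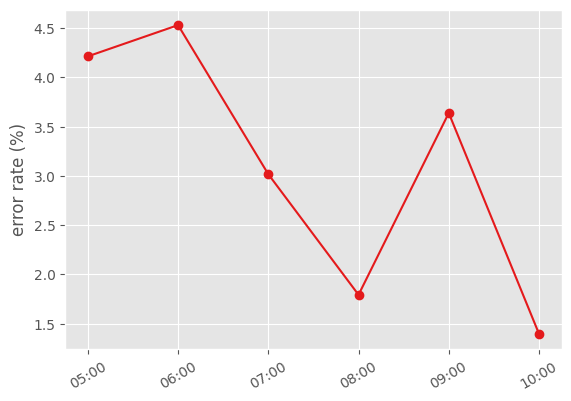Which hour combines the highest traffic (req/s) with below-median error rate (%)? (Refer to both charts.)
Chart 2 median error rate (%) ≈ 3.5; below-median hours: 07:00, 08:00, 10:00. Among those, 10:00 has the highest traffic (req/s) (≈ 1400).

10:00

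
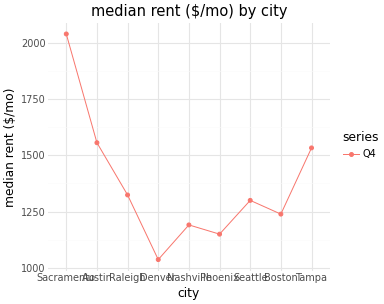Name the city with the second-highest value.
Austin

Top 3: Sacramento ≈ 2000, Austin ≈ 1600, Tampa ≈ 1500.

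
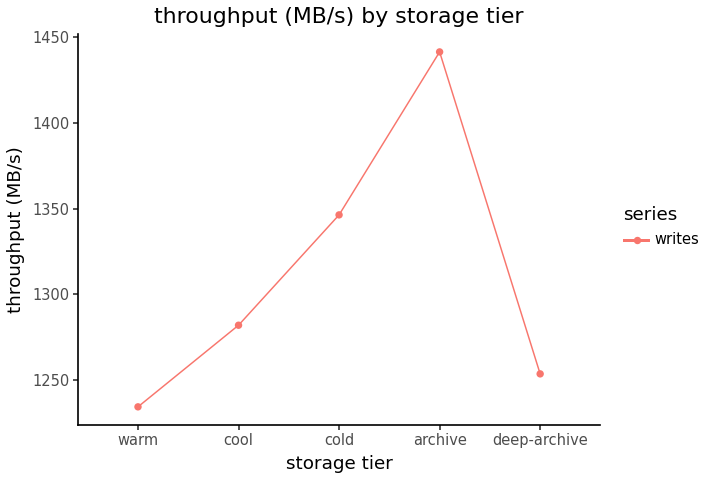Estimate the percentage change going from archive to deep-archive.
≈ -12.5%

archive ≈ 1440, deep-archive ≈ 1260; (1260 − 1440) / 1440 ≈ -12.5%.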